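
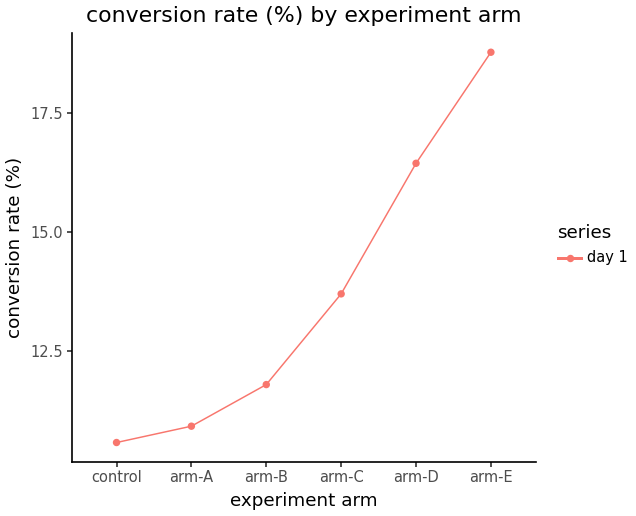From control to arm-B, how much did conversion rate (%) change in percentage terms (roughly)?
control ≈ 11, arm-B ≈ 12; (12 − 11) / 11 ≈ +9.1%.

≈ +9.1%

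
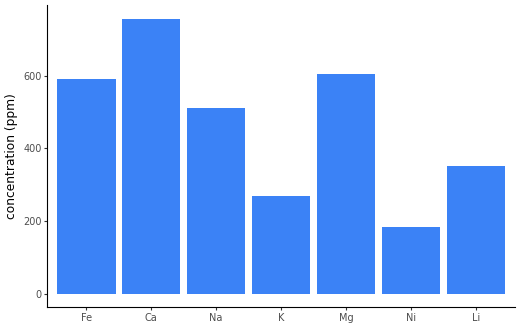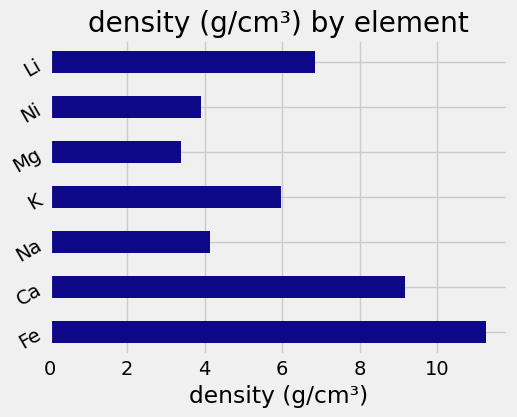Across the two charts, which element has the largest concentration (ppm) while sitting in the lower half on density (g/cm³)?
Mg

Chart 2 median density (g/cm³) ≈ 6; below-median elements: Na, Mg, Ni. Among those, Mg has the highest concentration (ppm) (≈ 600).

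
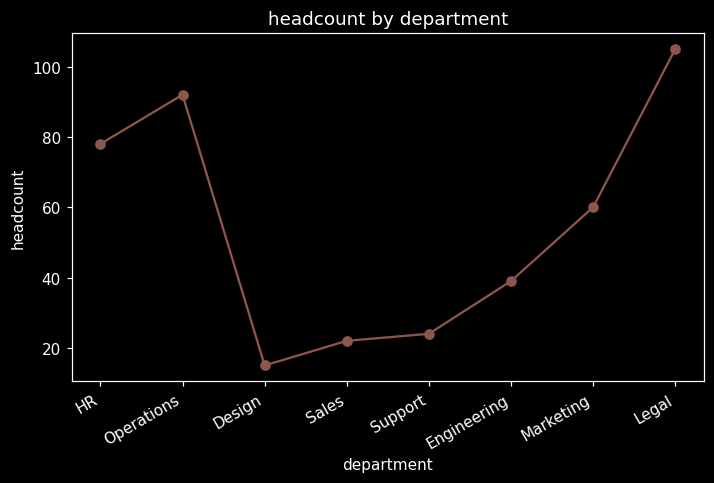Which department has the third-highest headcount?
Top 4: Legal ≈ 100, Operations ≈ 90, HR ≈ 80, Marketing ≈ 60.

HR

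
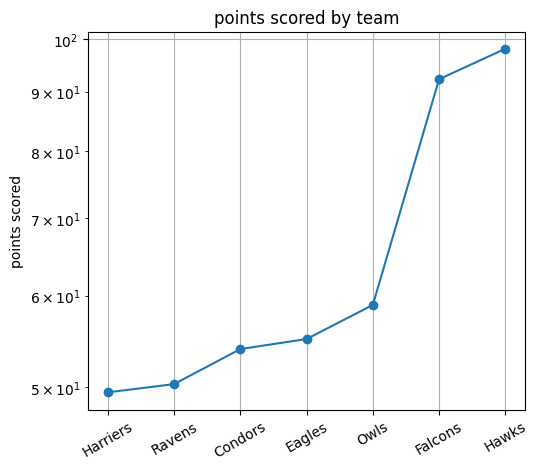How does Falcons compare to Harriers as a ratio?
Falcons ≈ 90, Harriers ≈ 50; 90/50 ≈ 1.8.

≈ 1.8×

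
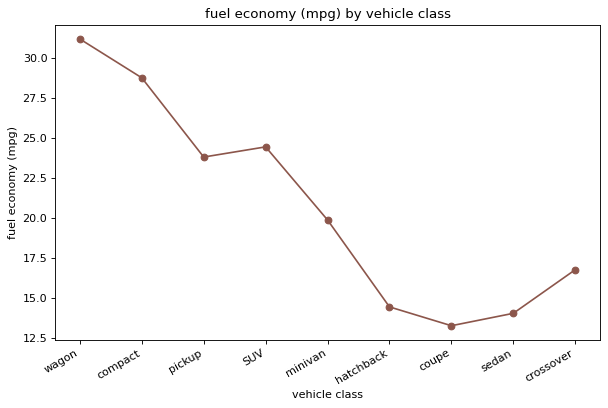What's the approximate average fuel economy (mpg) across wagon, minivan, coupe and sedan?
(32 + 20 + 14 + 14) / 4 ≈ 20.

≈ 20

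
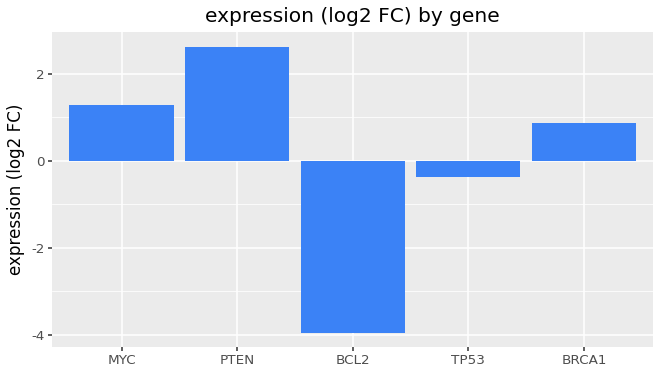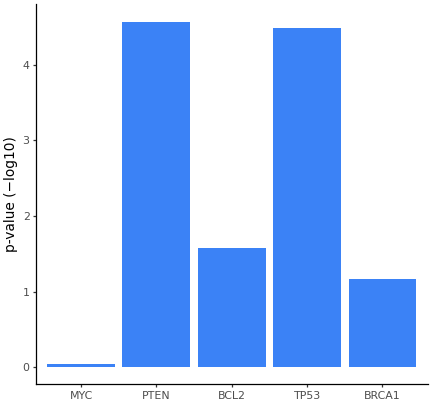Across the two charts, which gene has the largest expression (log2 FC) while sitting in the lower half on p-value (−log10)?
MYC

Chart 2 median p-value (−log10) ≈ 1.5; below-median genes: MYC, BRCA1. Among those, MYC has the highest expression (log2 FC) (≈ 1.5).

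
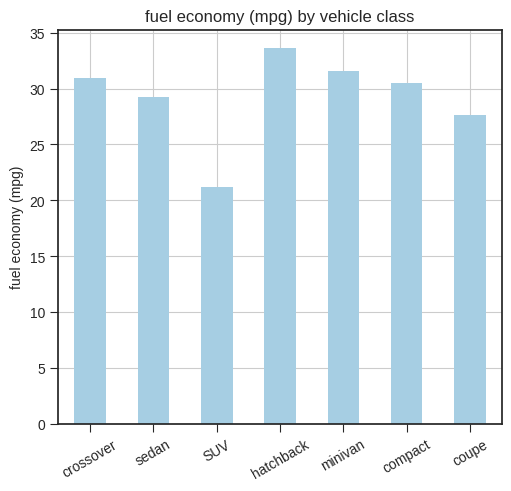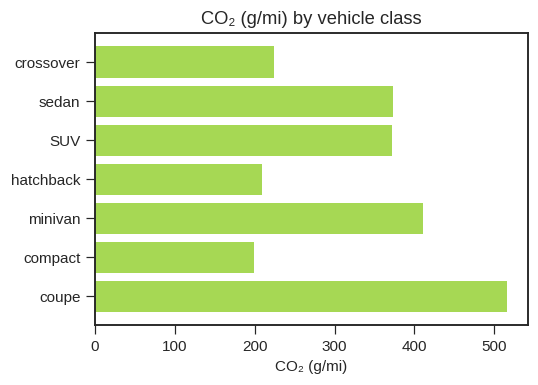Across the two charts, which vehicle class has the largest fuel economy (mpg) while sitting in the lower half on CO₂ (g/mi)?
hatchback

Chart 2 median CO₂ (g/mi) ≈ 350; below-median vehicle classes: crossover, hatchback, compact. Among those, hatchback has the highest fuel economy (mpg) (≈ 35).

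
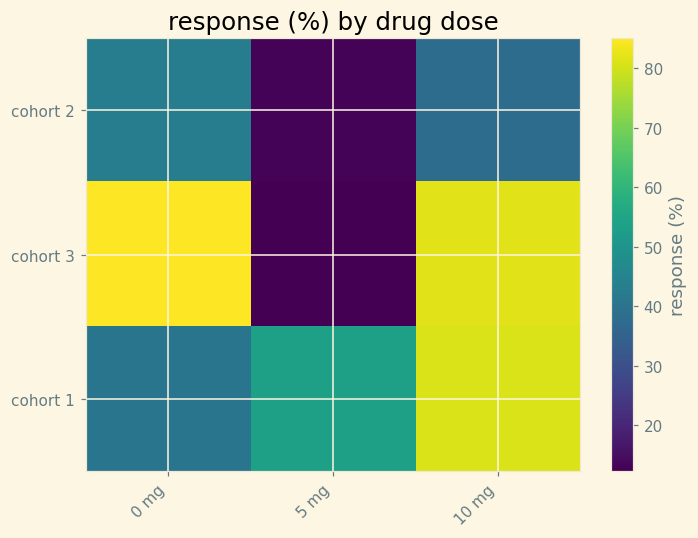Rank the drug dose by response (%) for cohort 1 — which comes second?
Top 3 for cohort 1: 10 mg ≈ 80, 5 mg ≈ 50, 0 mg ≈ 40.

5 mg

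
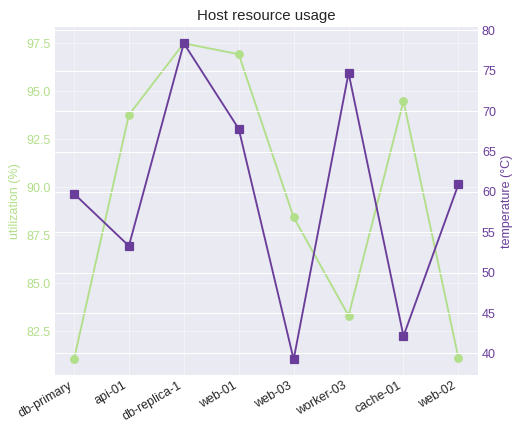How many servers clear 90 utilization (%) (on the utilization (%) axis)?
Above 90: api-01, db-replica-1, web-01, cache-01.

4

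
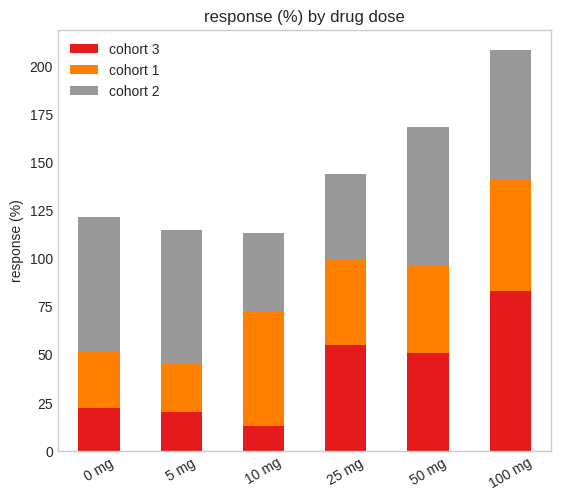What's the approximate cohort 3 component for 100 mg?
≈ 80

cohort 3 top ≈ 80, bottom ≈ 0; segment ≈ 80.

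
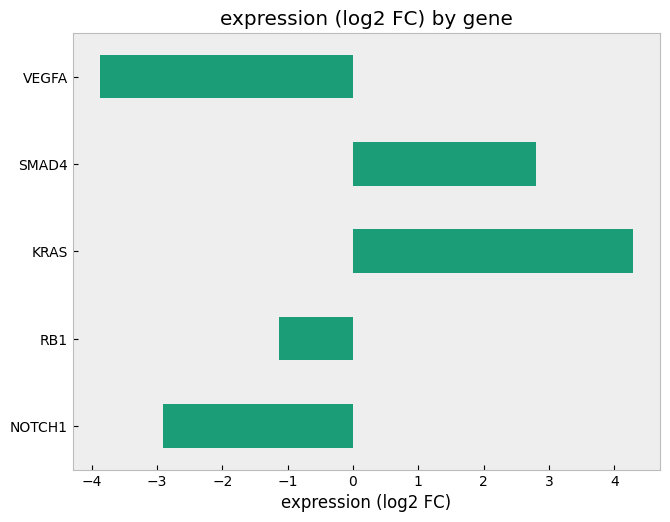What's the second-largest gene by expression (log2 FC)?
SMAD4

Top 3: KRAS ≈ 4, SMAD4 ≈ 3, RB1 ≈ -1.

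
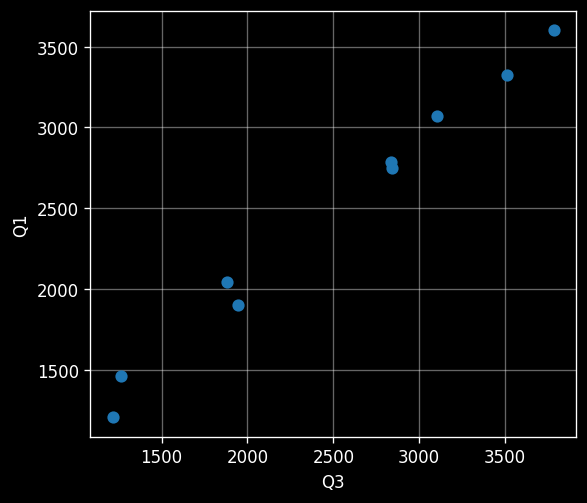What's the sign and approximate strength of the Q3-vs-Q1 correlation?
Points are positively correlated; strong (|r| ≈ 1.0).

positive, strong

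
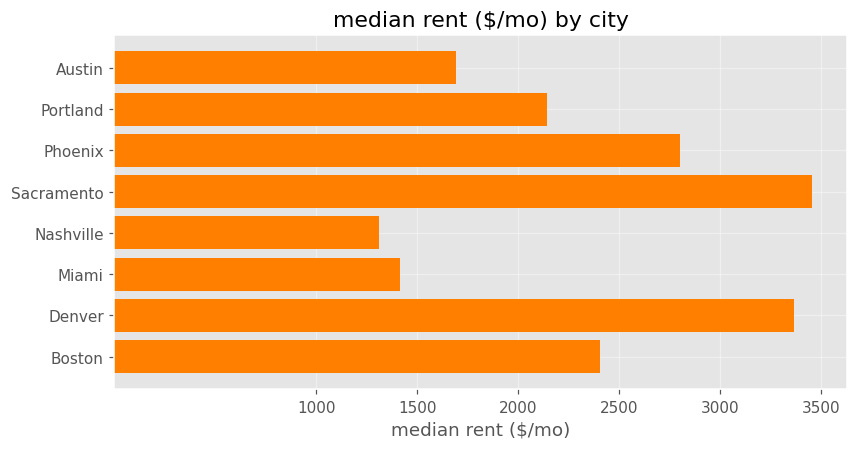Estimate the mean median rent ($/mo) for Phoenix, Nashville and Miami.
(3000 + 1500 + 1500) / 3 ≈ 2000.

≈ 2000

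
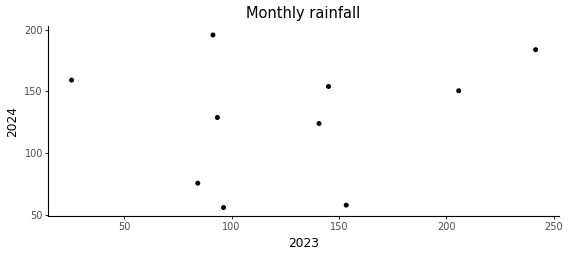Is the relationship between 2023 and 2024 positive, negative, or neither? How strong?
no clear correlation

Points are roughly uncorrelated; weak (|r| ≈ 0.2).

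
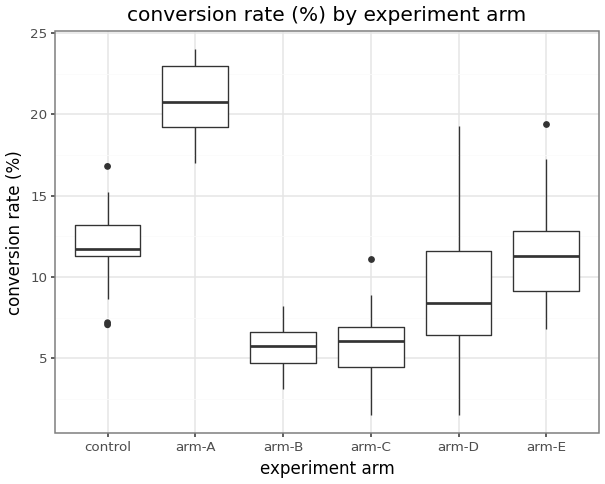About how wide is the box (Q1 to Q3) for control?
Q3 ≈ 14, Q1 ≈ 12; IQR ≈ 2.

≈ 2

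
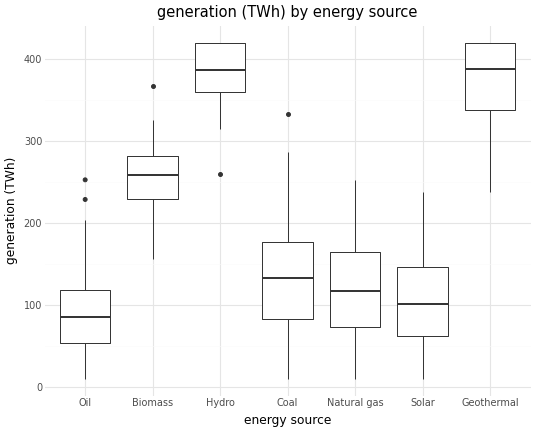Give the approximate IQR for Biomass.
≈ 50

Q3 ≈ 300, Q1 ≈ 250; IQR ≈ 50.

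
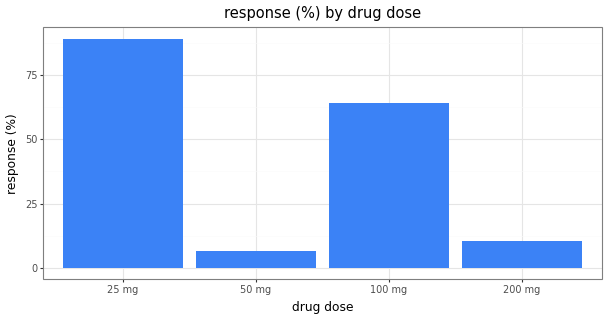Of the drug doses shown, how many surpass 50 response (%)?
2

Above 50: 25 mg, 100 mg.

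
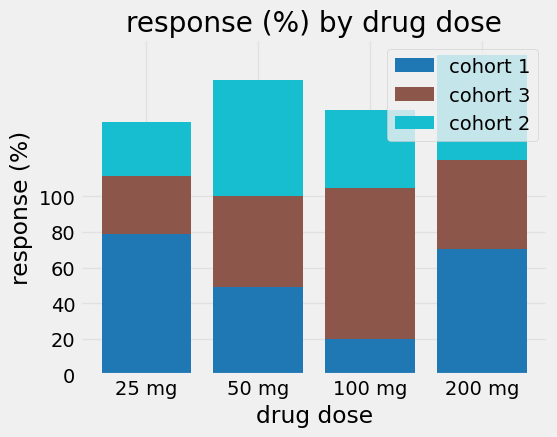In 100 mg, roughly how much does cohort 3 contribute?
≈ 80

cohort 3 top ≈ 100, bottom ≈ 20; segment ≈ 80.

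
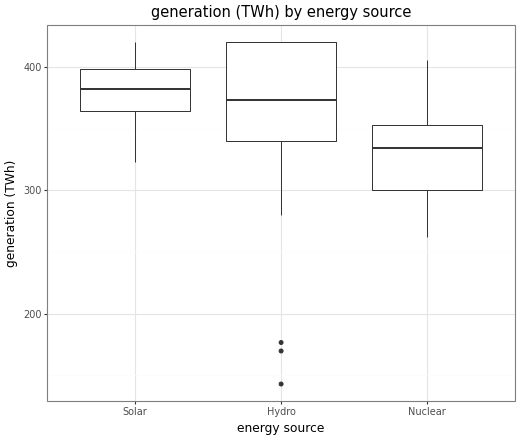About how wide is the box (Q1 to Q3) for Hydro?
≈ 80

Q3 ≈ 420, Q1 ≈ 340; IQR ≈ 80.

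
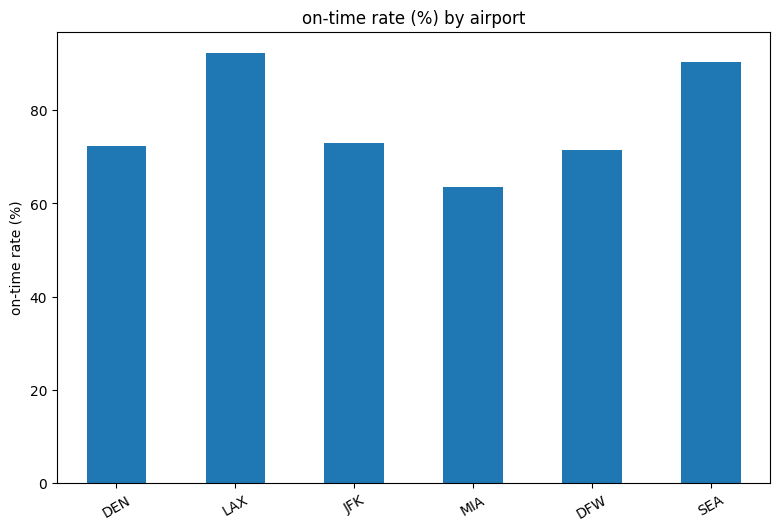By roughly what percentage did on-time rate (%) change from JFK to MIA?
≈ -14.3%

JFK ≈ 70, MIA ≈ 60; (60 − 70) / 70 ≈ -14.3%.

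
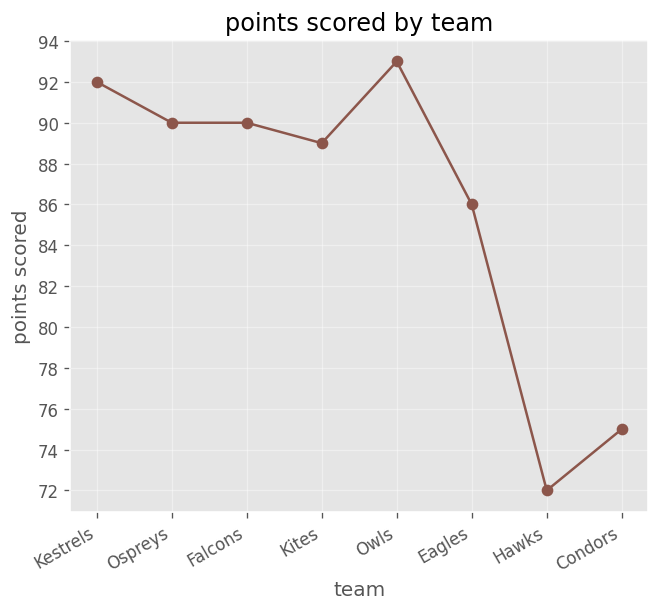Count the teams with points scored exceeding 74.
Above 74: Kestrels, Ospreys, Falcons, Kites, Owls, Eagles, Condors.

7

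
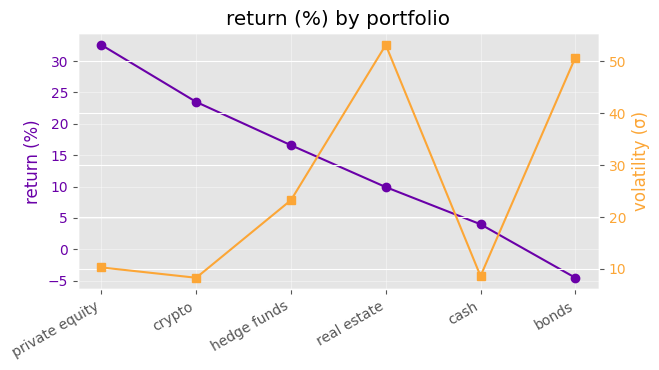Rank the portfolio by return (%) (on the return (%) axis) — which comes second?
Top 3 (on the return (%) axis): private equity ≈ 35, crypto ≈ 25, hedge funds ≈ 15.

crypto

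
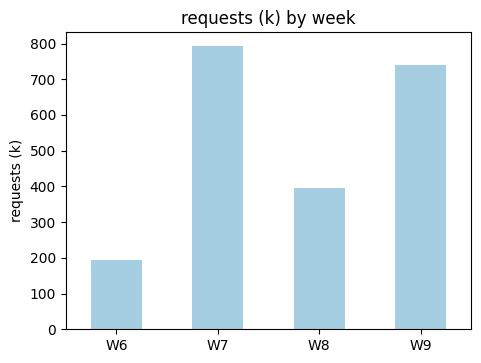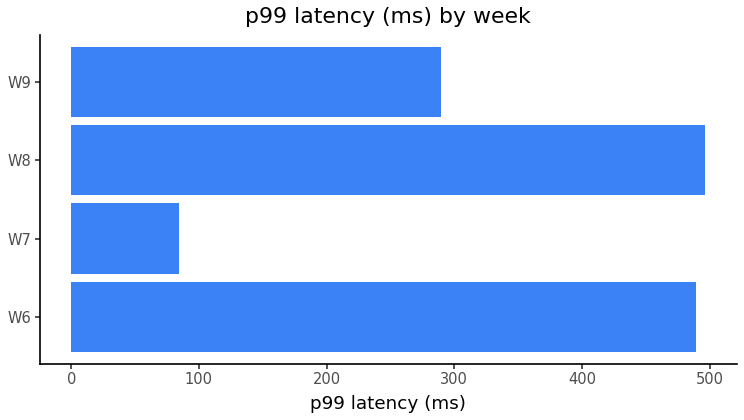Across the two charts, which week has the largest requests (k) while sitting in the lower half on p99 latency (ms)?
W7

Chart 2 median p99 latency (ms) ≈ 400; below-median weeks: W7, W9. Among those, W7 has the highest requests (k) (≈ 800).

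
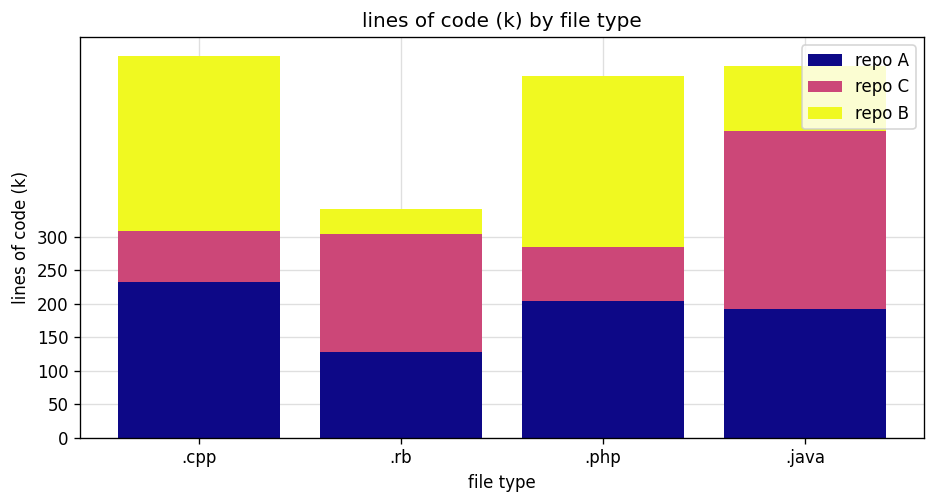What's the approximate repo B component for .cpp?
repo B top ≈ 550, bottom ≈ 300; segment ≈ 250.

≈ 250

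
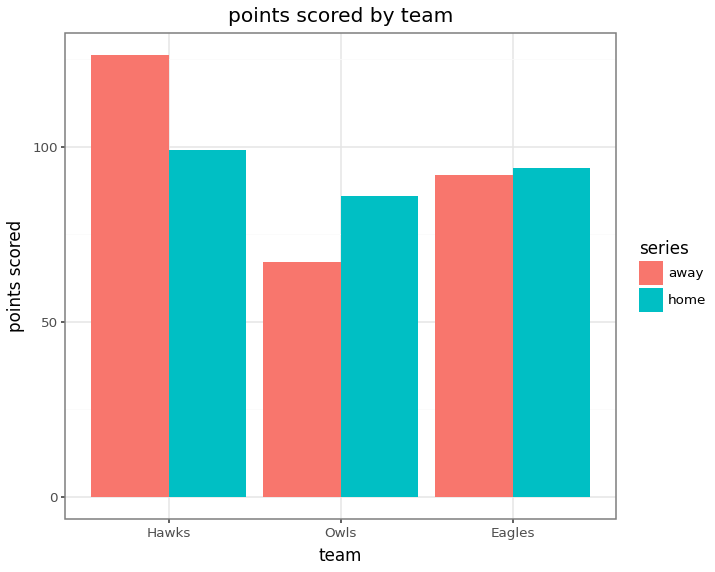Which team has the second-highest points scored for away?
Eagles

Top 3 for away: Hawks ≈ 120, Eagles ≈ 100, Owls ≈ 60.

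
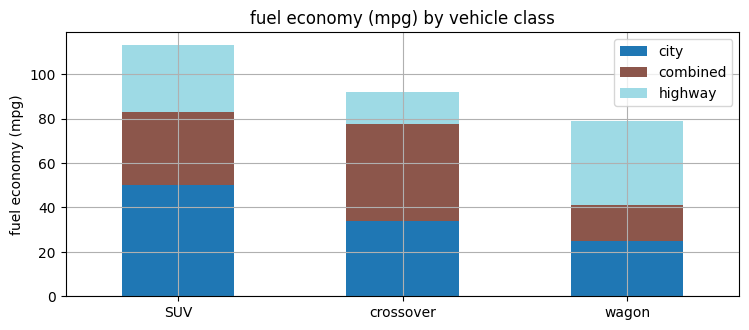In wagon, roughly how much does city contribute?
≈ 20

city top ≈ 20, bottom ≈ 0; segment ≈ 20.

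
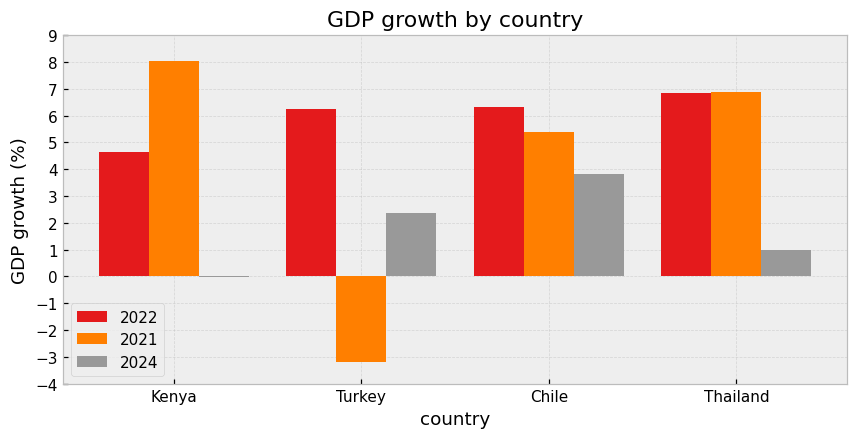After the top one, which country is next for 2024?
Turkey

Top 3 for 2024: Chile ≈ 4, Turkey ≈ 2, Thailand ≈ 1.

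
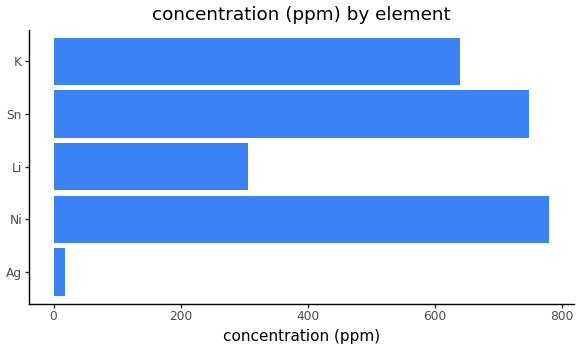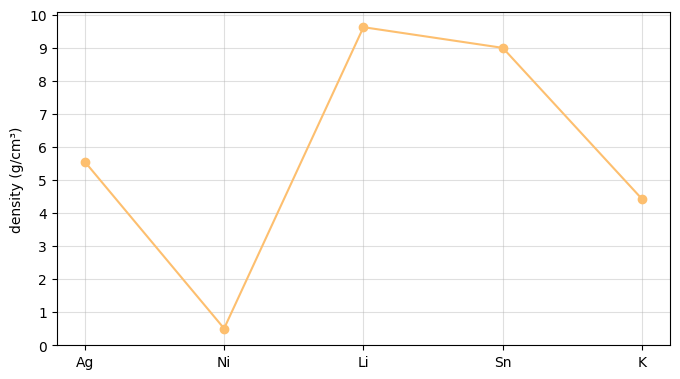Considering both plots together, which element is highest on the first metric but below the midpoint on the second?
Ni

Chart 2 median density (g/cm³) ≈ 6; below-median elements: Ni, K. Among those, Ni has the highest concentration (ppm) (≈ 800).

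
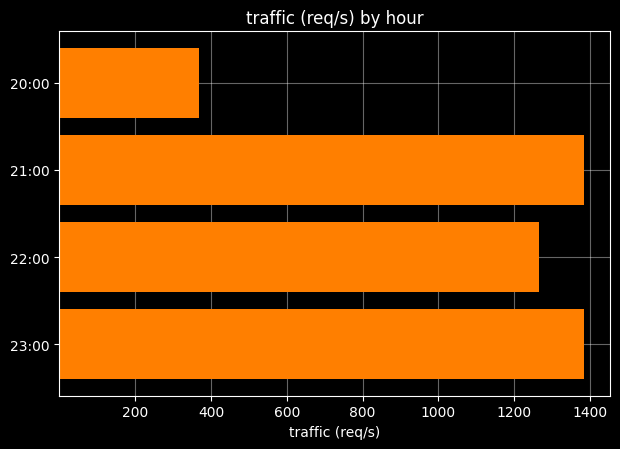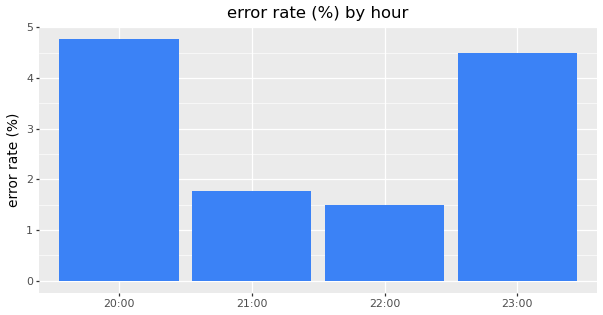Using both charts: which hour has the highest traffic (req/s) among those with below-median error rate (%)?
21:00

Chart 2 median error rate (%) ≈ 3; below-median hours: 21:00, 22:00. Among those, 21:00 has the highest traffic (req/s) (≈ 1400).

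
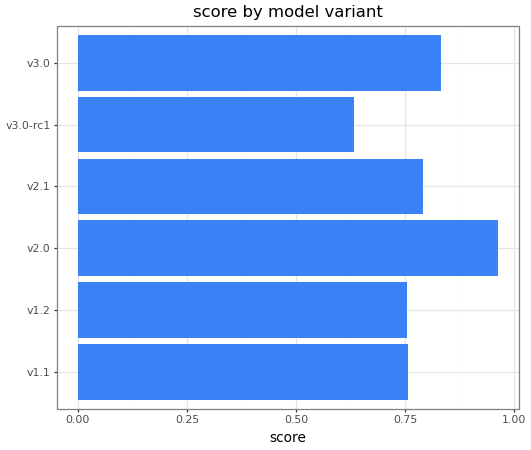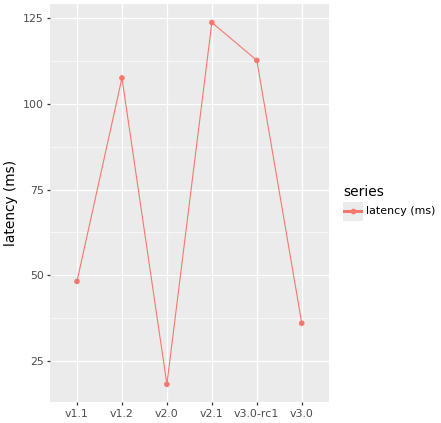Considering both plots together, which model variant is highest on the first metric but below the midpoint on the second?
v2.0

Chart 2 median latency (ms) ≈ 80; below-median model variants: v1.1, v2.0, v3.0. Among those, v2.0 has the highest score (≈ 1).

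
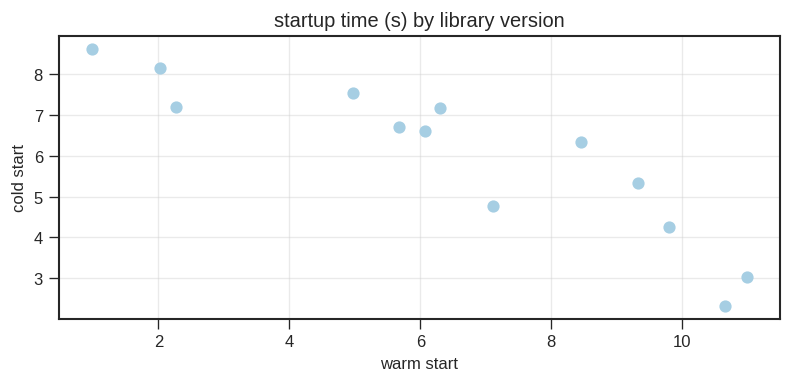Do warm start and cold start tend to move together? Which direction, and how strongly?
Points are negatively correlated; strong (|r| ≈ 0.9).

negative, strong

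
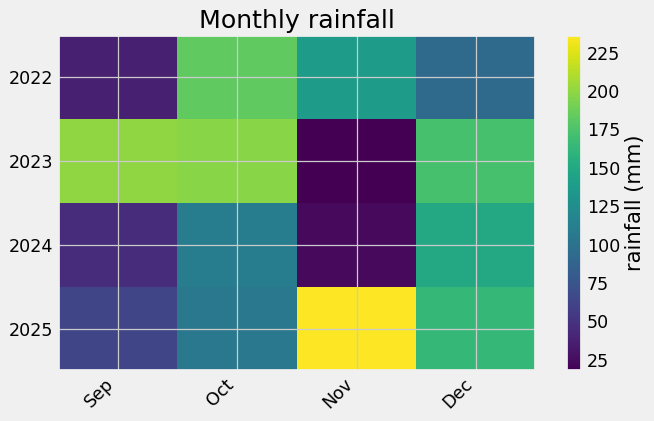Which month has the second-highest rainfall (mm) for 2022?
Top 3 for 2022: Oct ≈ 180, Nov ≈ 140, Dec ≈ 100.

Nov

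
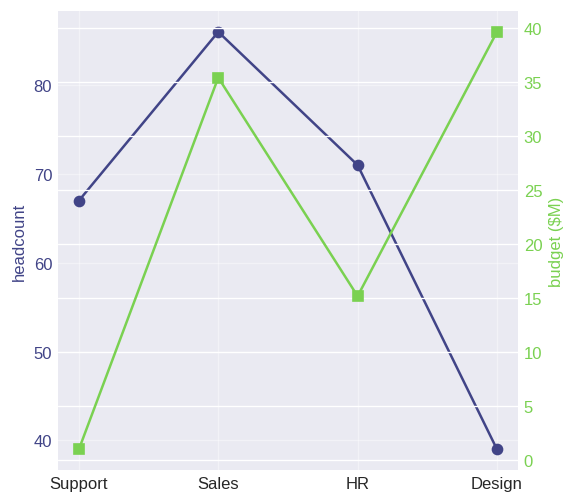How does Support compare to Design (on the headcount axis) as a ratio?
Support ≈ 65, Design ≈ 40; 65/40 ≈ 1.62.

≈ 1.62×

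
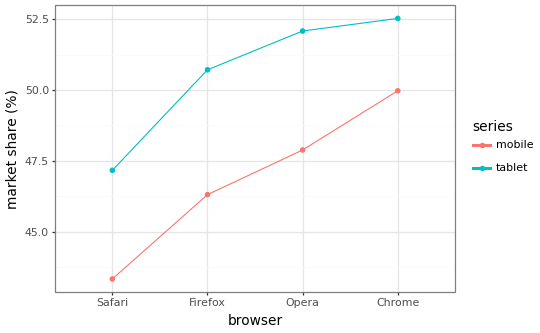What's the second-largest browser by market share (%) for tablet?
Opera

Top 3 for tablet: Chrome ≈ 53, Opera ≈ 52, Firefox ≈ 51.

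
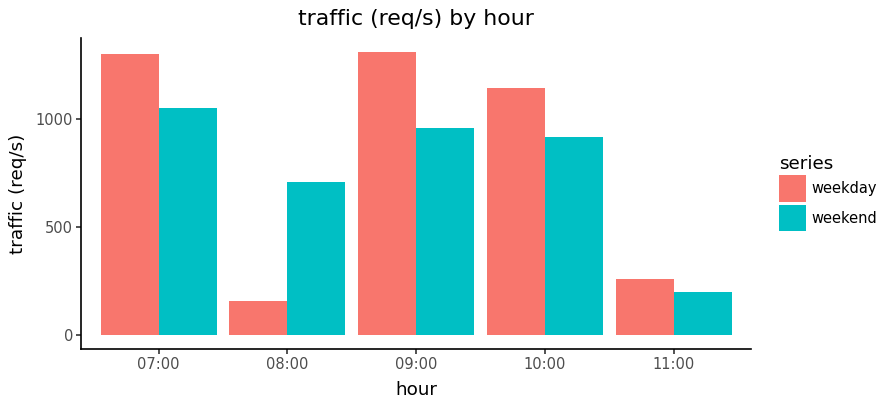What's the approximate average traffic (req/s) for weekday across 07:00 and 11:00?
≈ 800

(1400 + 200) / 2 ≈ 800.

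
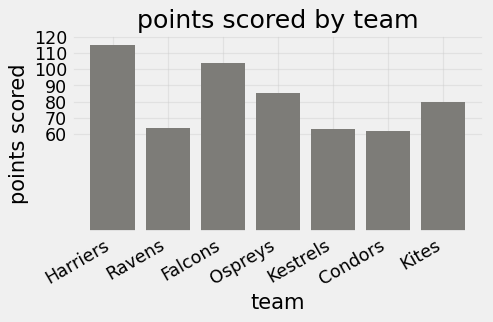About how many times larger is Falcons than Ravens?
Falcons ≈ 100, Ravens ≈ 60; 100/60 ≈ 1.67.

≈ 1.67×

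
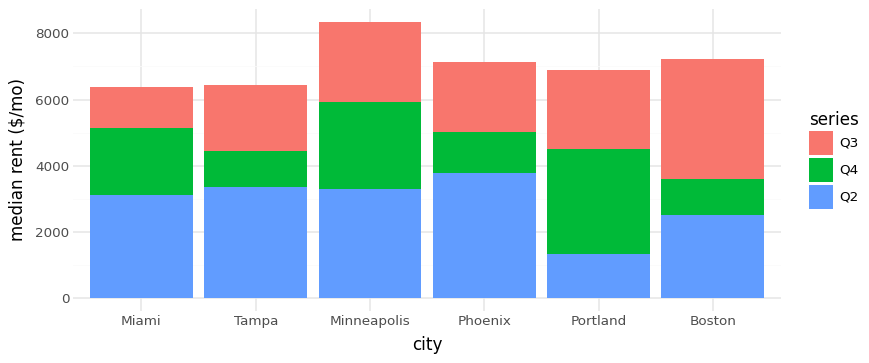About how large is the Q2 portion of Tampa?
Q2 top ≈ 3000, bottom ≈ 0; segment ≈ 3000.

≈ 3000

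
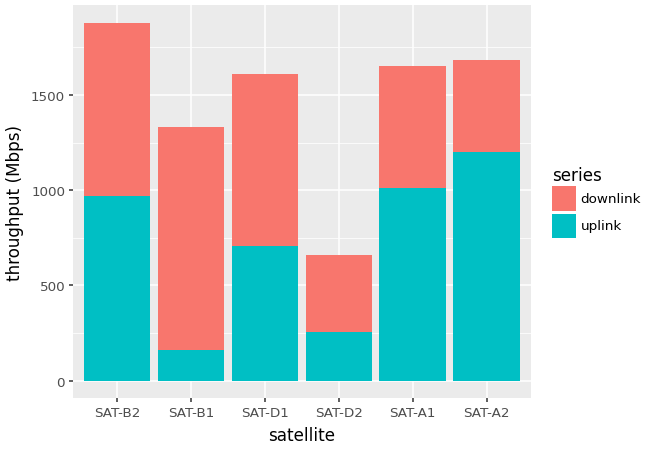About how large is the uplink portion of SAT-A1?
uplink top ≈ 1000, bottom ≈ 0; segment ≈ 1000.

≈ 1000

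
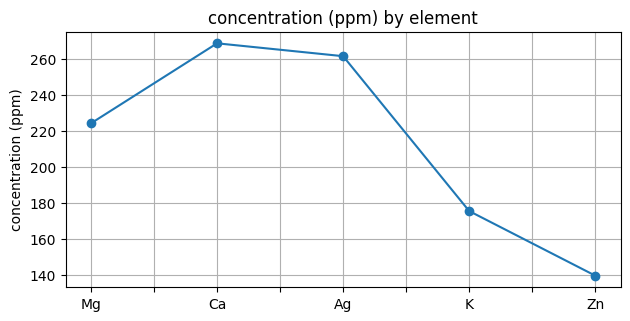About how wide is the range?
Max Ca ≈ 260, min Zn ≈ 140; range ≈ 120.

≈ 120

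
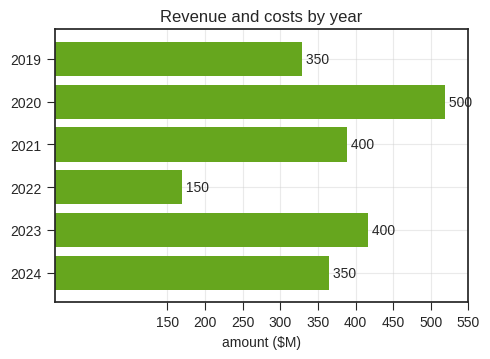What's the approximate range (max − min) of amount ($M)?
Max 2020 ≈ 500, min 2022 ≈ 150; range ≈ 350.

≈ 350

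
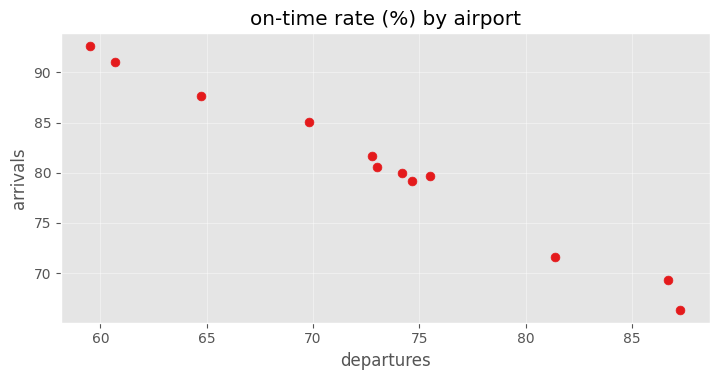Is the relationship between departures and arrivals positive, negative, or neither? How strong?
negative, strong

Points are negatively correlated; strong (|r| ≈ 1.0).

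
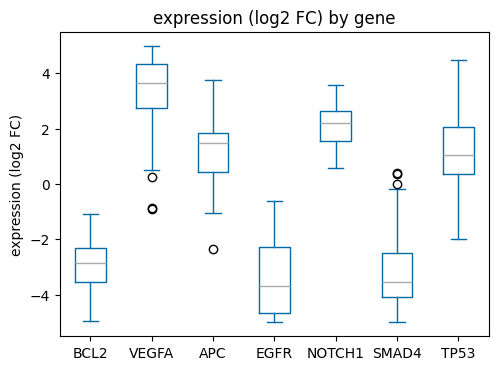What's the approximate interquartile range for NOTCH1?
Q3 ≈ 3, Q1 ≈ 2; IQR ≈ 1.

≈ 1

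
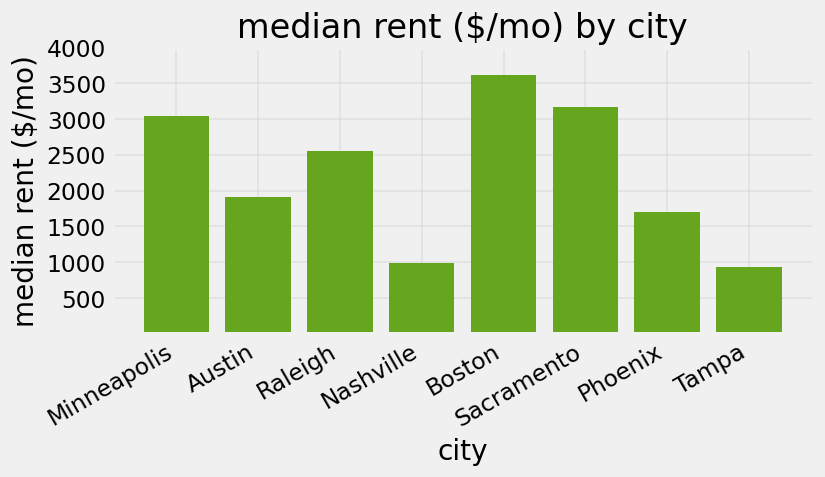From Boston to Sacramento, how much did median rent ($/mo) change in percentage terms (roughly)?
Boston ≈ 3500, Sacramento ≈ 3000; (3000 − 3500) / 3500 ≈ -14.3%.

≈ -14.3%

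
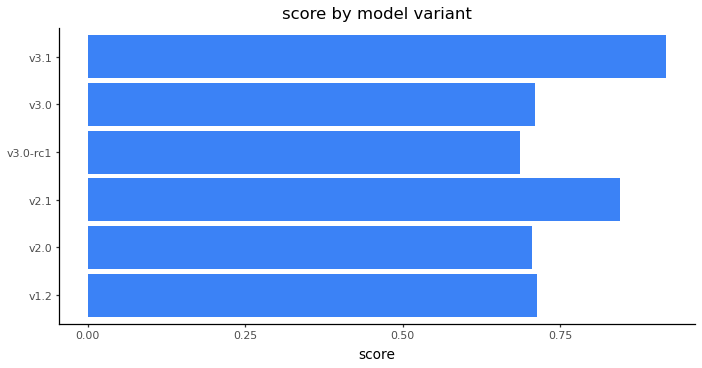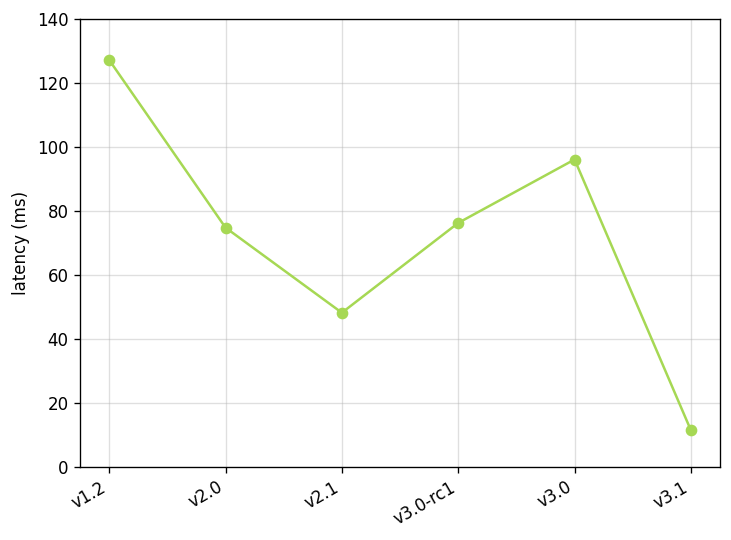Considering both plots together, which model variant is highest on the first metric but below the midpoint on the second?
v3.1

Chart 2 median latency (ms) ≈ 80; below-median model variants: v2.0, v2.1, v3.1. Among those, v3.1 has the highest score (≈ 0.9).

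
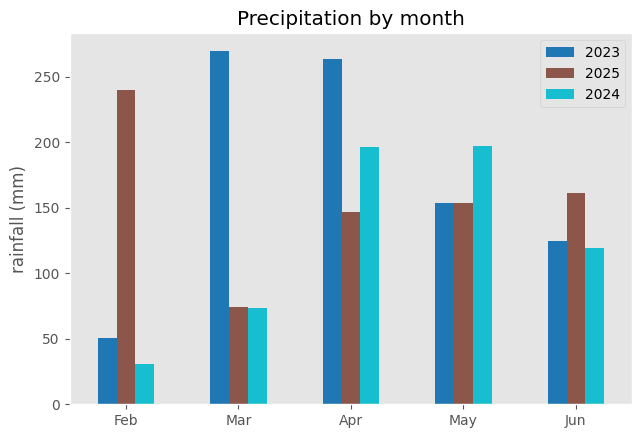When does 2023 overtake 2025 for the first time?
Feb: 2023 ≈ 50 vs 2025 ≈ 250 (not yet); Mar: 2023 ≈ 275 vs 2025 ≈ 75 (first crossover).

Mar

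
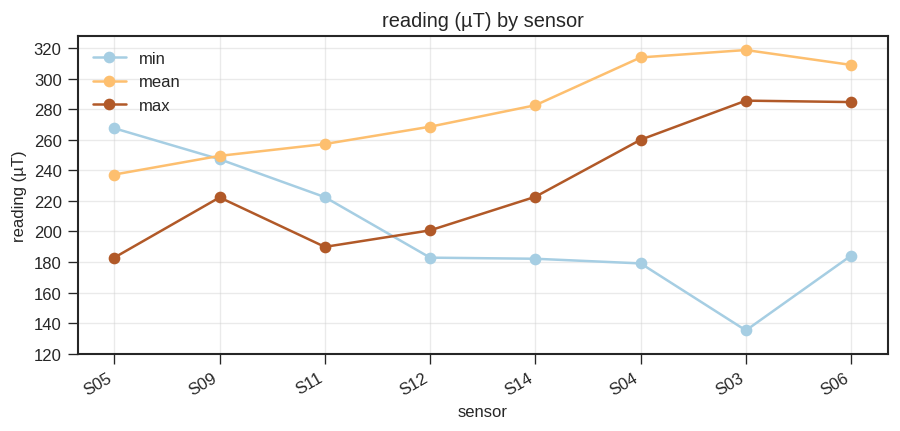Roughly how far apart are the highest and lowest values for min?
≈ 120

Max S05 ≈ 260, min S03 ≈ 140; range ≈ 120.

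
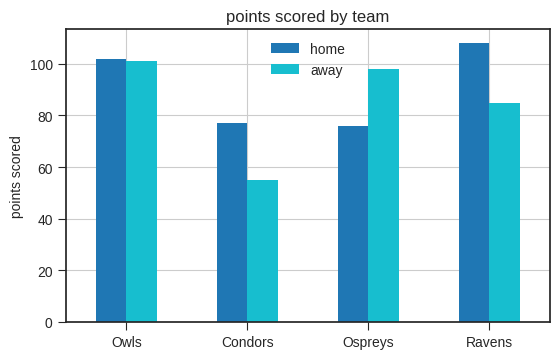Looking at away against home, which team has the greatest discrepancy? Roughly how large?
Ravens, ≈ 30

Ravens: away ≈ 80, home ≈ 110 → gap ≈ 30. Next-largest (Ospreys) is only ≈ 20.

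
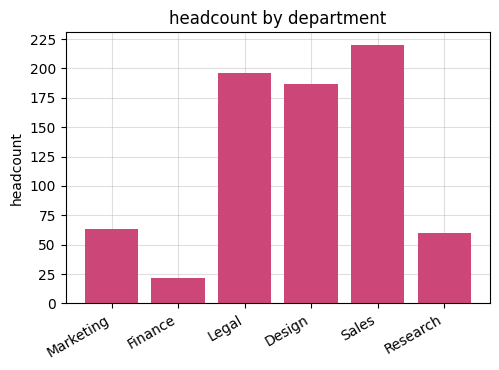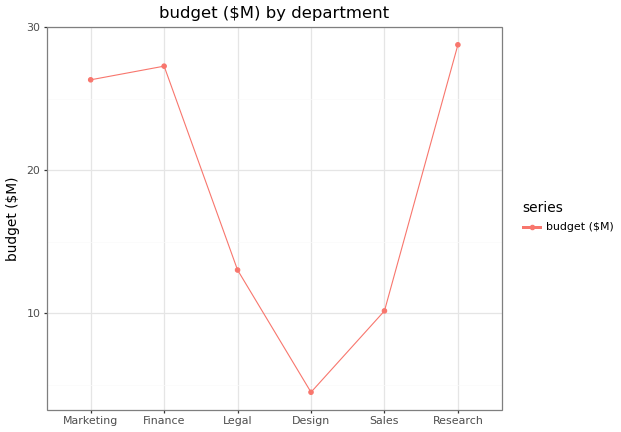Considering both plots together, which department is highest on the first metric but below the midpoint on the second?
Chart 2 median budget ($M) ≈ 20; below-median departments: Legal, Design, Sales. Among those, Sales has the highest headcount (≈ 225).

Sales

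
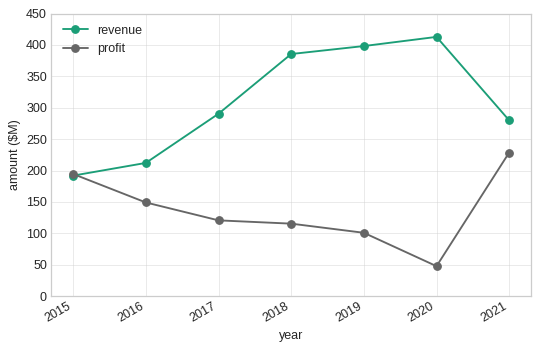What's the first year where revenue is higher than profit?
2016

2015: revenue ≈ 200 vs profit ≈ 200 (not yet); 2016: revenue ≈ 200 vs profit ≈ 150 (first crossover).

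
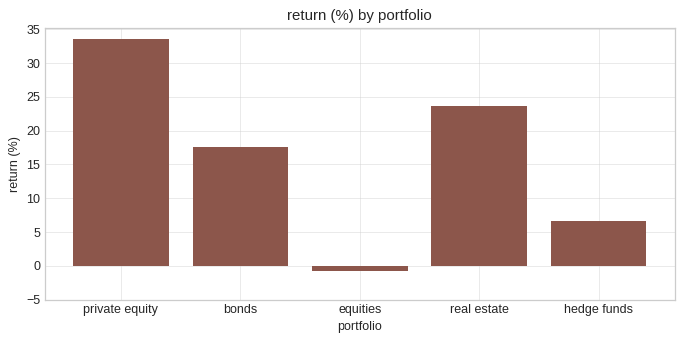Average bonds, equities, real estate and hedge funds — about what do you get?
(20 + 0 + 25 + 5) / 4 ≈ 12.

≈ 12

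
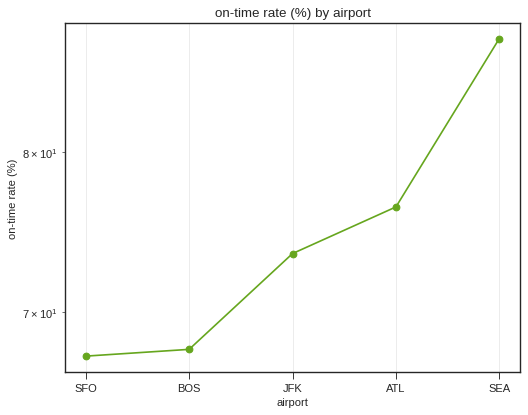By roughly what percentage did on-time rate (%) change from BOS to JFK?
BOS ≈ 68, JFK ≈ 74; (74 − 68) / 68 ≈ +8.8%.

≈ +8.8%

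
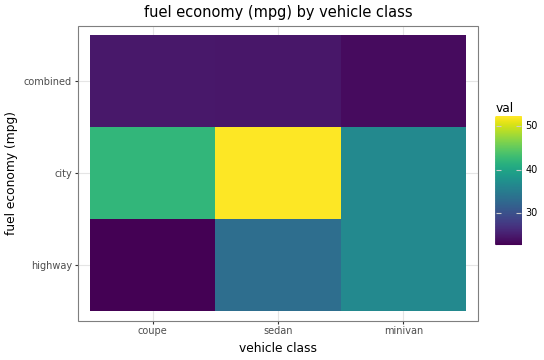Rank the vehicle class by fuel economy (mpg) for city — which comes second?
coupe

Top 3 for city: sedan ≈ 50, coupe ≈ 40, minivan ≈ 35.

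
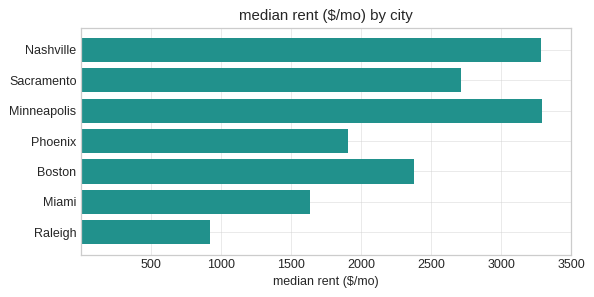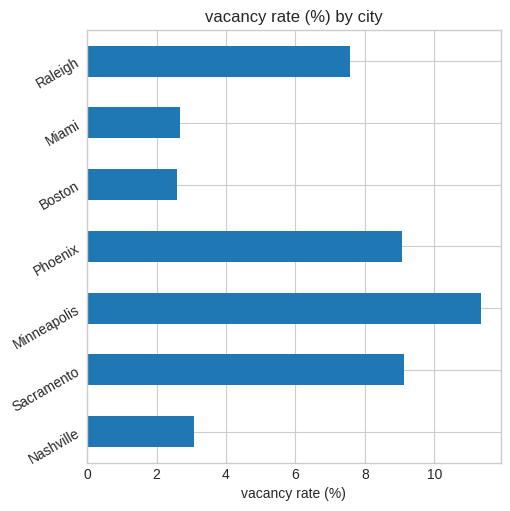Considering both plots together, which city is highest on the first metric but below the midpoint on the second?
Chart 2 median vacancy rate (%) ≈ 8; below-median cities: Nashville, Boston, Miami. Among those, Nashville has the highest median rent ($/mo) (≈ 3500).

Nashville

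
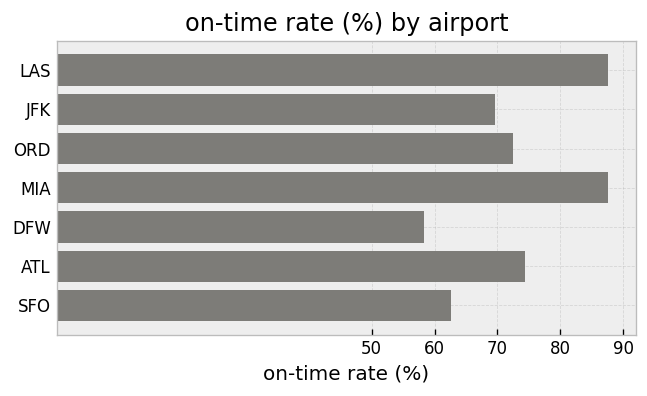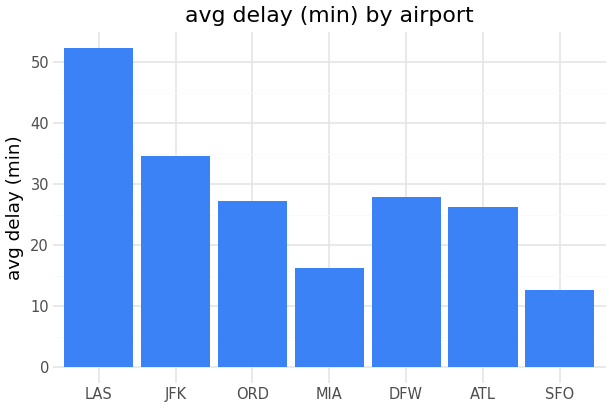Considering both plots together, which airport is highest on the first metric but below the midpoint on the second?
MIA

Chart 2 median avg delay (min) ≈ 25; below-median airports: MIA, ATL, SFO. Among those, MIA has the highest on-time rate (%) (≈ 90).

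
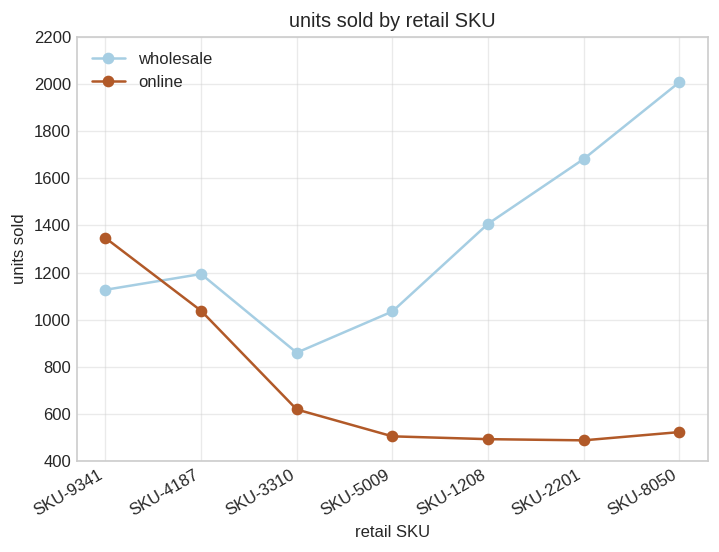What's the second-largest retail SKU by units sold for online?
Top 3 for online: SKU-9341 ≈ 1400, SKU-4187 ≈ 1000, SKU-3310 ≈ 600.

SKU-4187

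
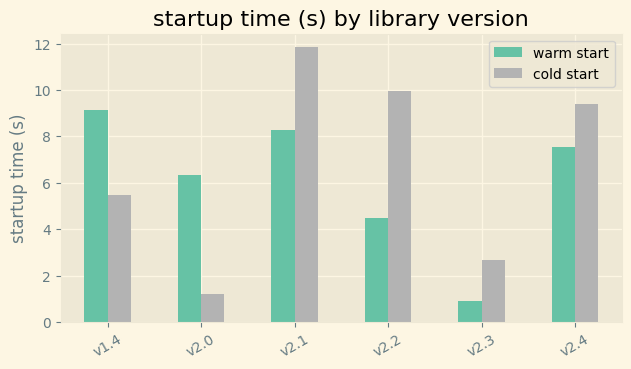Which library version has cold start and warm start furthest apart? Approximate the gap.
v2.2: cold start ≈ 10, warm start ≈ 4 → gap ≈ 6. Next-largest (v2.0) is only ≈ 5.

v2.2, ≈ 6 s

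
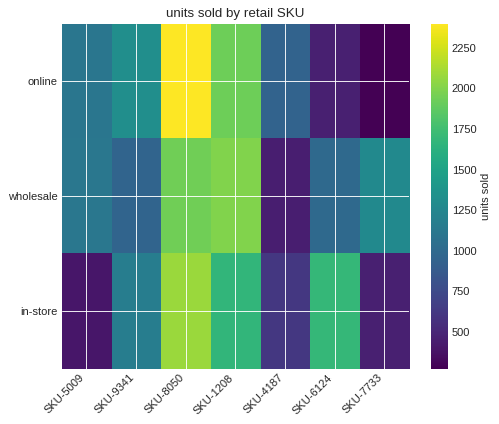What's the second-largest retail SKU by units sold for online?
Top 3 for online: SKU-8050 ≈ 2400, SKU-1208 ≈ 2000, SKU-9341 ≈ 1400.

SKU-1208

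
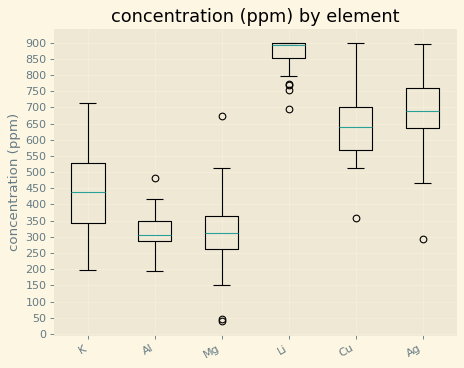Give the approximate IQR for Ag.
≈ 100

Q3 ≈ 750, Q1 ≈ 650; IQR ≈ 100.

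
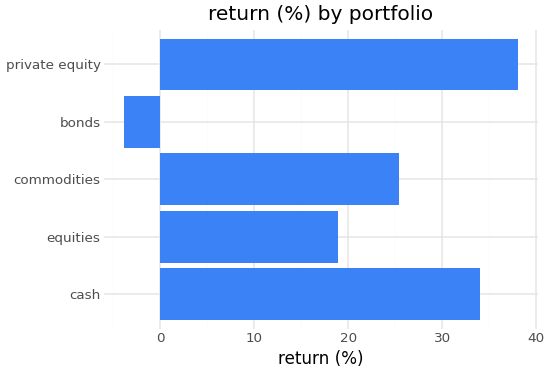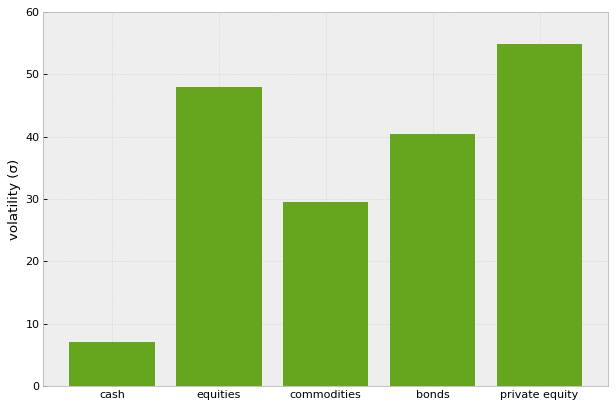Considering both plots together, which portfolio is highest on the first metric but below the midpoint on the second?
cash

Chart 2 median volatility (σ) ≈ 40; below-median portfolios: cash, commodities. Among those, cash has the highest return (%) (≈ 35).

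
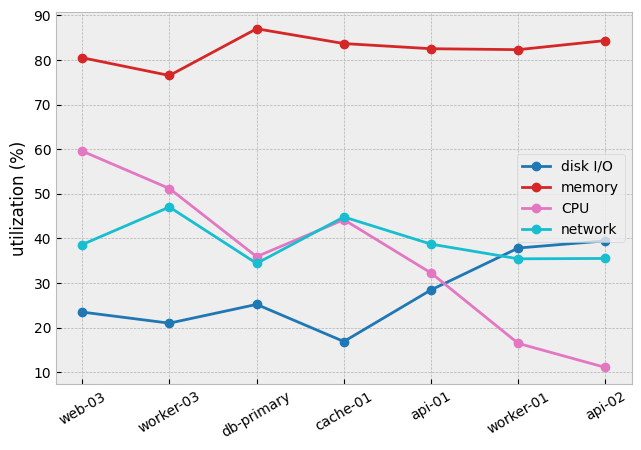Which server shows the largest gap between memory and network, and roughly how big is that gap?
db-primary: memory ≈ 90, network ≈ 30 → gap ≈ 60. Next-largest (api-02) is only ≈ 40.

db-primary, ≈ 60 %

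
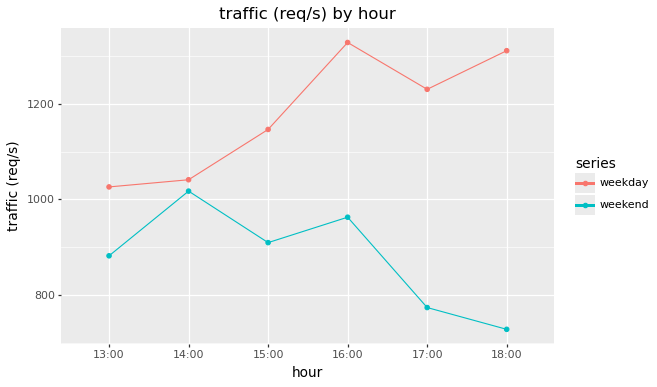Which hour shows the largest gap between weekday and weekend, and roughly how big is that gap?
18:00, ≈ 600 req/s

18:00: weekday ≈ 1300, weekend ≈ 700 → gap ≈ 600. Next-largest (17:00) is only ≈ 400.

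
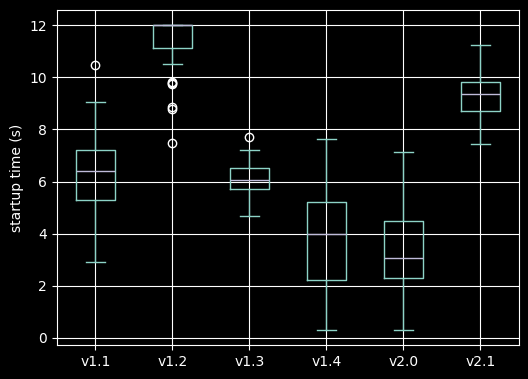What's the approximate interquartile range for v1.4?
Q3 ≈ 5, Q1 ≈ 2; IQR ≈ 3.

≈ 3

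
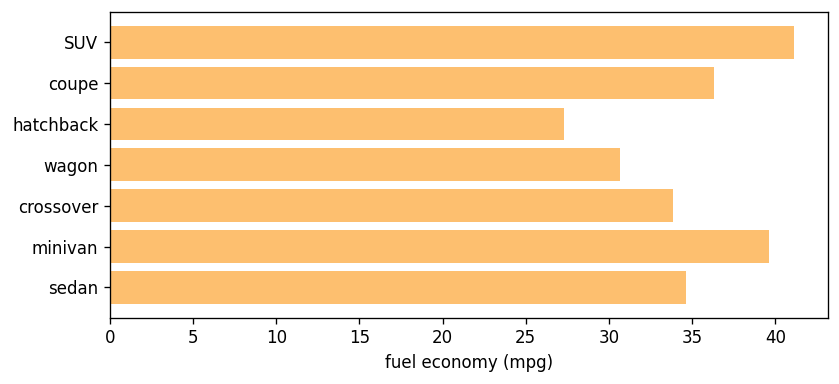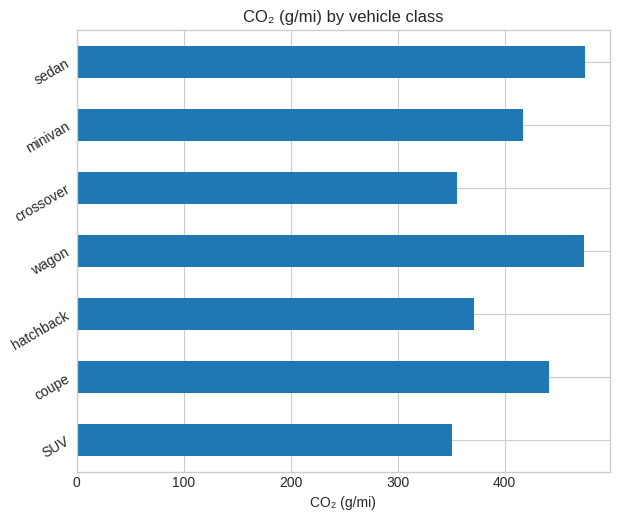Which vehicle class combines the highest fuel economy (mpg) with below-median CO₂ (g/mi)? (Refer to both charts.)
Chart 2 median CO₂ (g/mi) ≈ 400; below-median vehicle classes: SUV, hatchback, crossover. Among those, SUV has the highest fuel economy (mpg) (≈ 40).

SUV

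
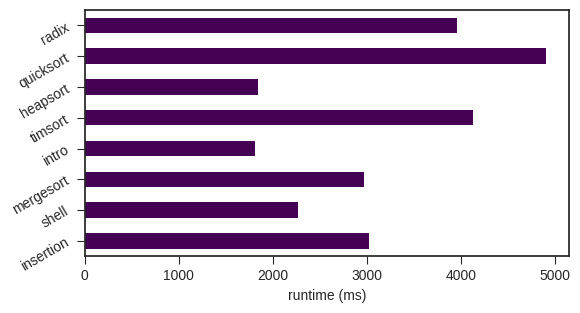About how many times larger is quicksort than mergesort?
≈ 1.67×

quicksort ≈ 5000, mergesort ≈ 3000; 5000/3000 ≈ 1.67.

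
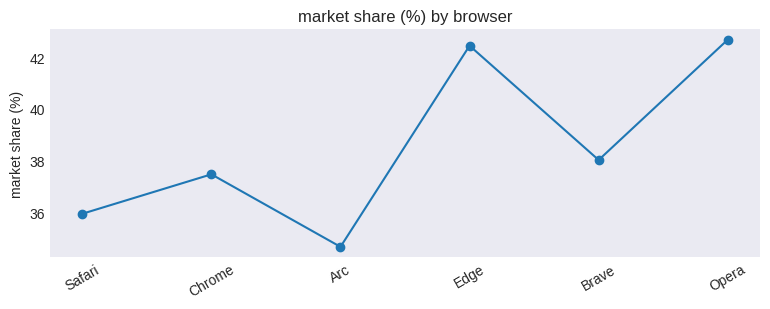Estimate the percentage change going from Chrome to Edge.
Chrome ≈ 37, Edge ≈ 42; (42 − 37) / 37 ≈ +13.5%.

≈ +13.5%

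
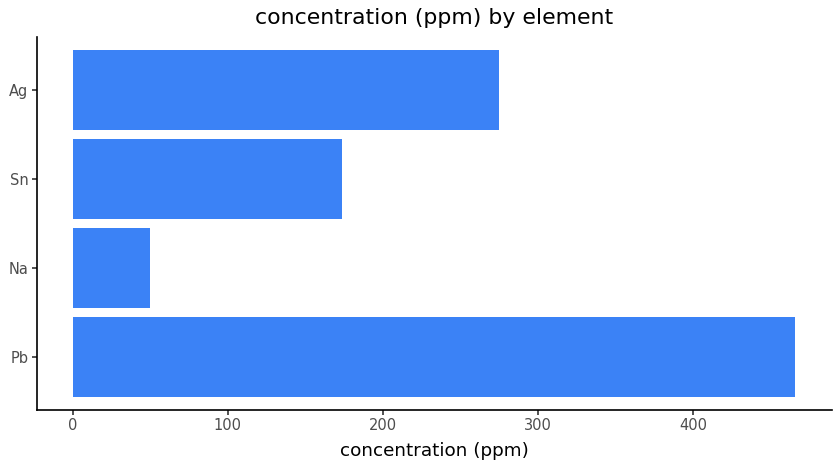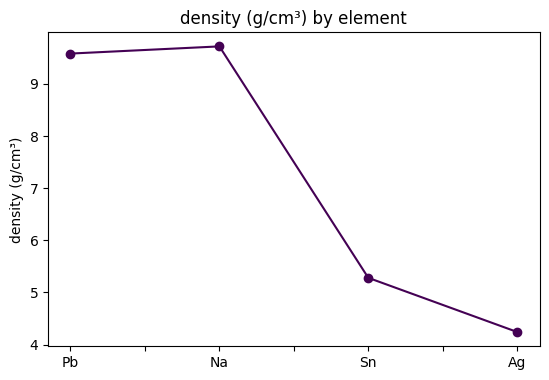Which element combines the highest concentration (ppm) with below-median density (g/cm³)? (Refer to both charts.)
Chart 2 median density (g/cm³) ≈ 7; below-median elements: Sn, Ag. Among those, Ag has the highest concentration (ppm) (≈ 250).

Ag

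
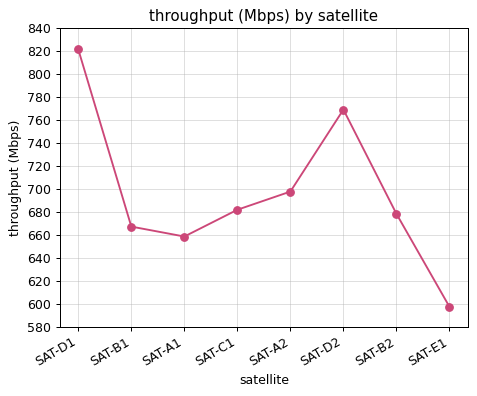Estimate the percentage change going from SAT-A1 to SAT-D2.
≈ +15.2%

SAT-A1 ≈ 660, SAT-D2 ≈ 760; (760 − 660) / 660 ≈ +15.2%.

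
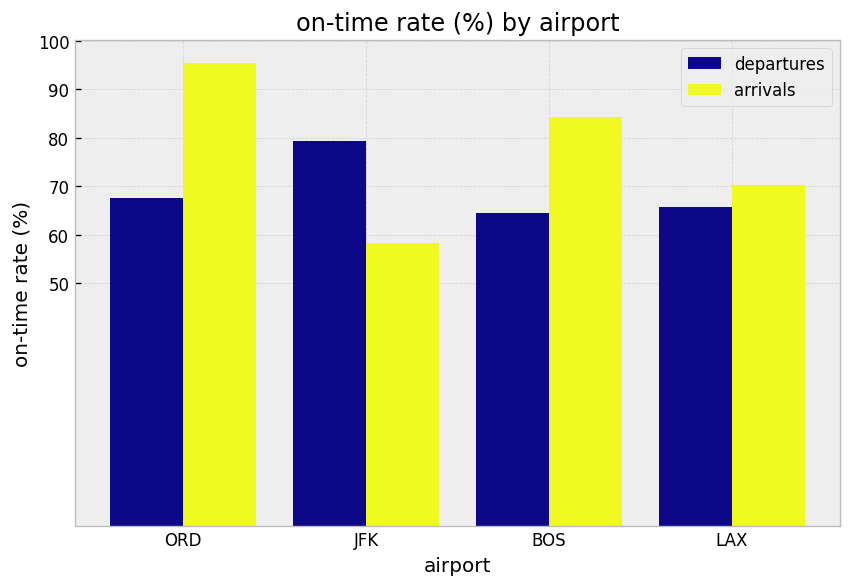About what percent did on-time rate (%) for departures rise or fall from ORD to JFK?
≈ +14.3%

ORD ≈ 70, JFK ≈ 80; (80 − 70) / 70 ≈ +14.3%.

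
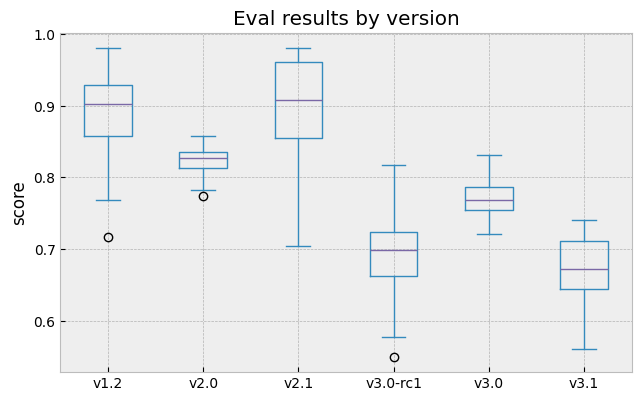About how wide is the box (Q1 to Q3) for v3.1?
Q3 ≈ 0.72, Q1 ≈ 0.64; IQR ≈ 0.08.

≈ 0.08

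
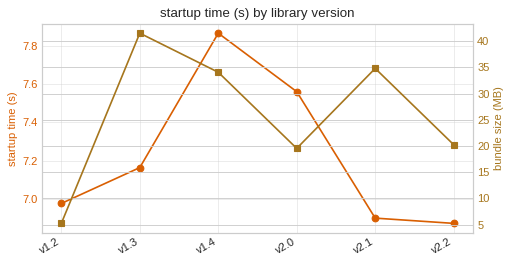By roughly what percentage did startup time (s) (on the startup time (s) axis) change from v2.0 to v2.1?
v2.0 ≈ 7.6, v2.1 ≈ 6.9; (6.9 − 7.6) / 7.6 ≈ -9.2%.

≈ -9.2%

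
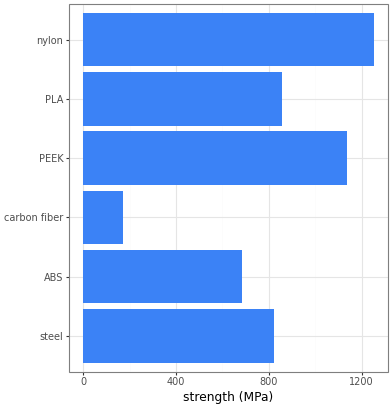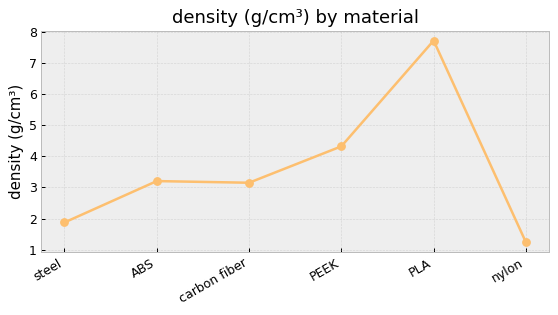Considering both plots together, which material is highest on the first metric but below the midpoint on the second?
Chart 2 median density (g/cm³) ≈ 3; below-median materials: steel, carbon fiber, nylon. Among those, nylon has the highest strength (MPa) (≈ 1200).

nylon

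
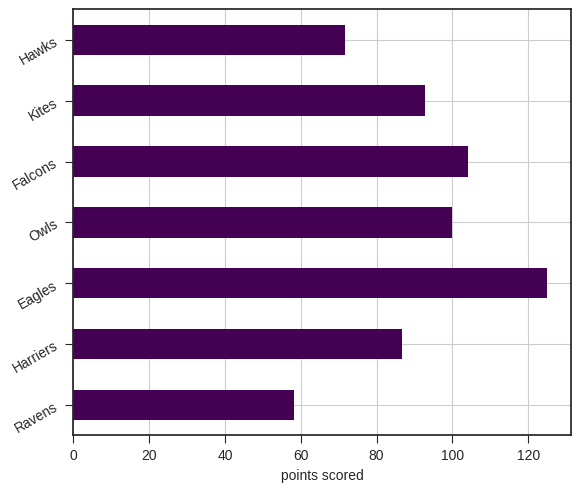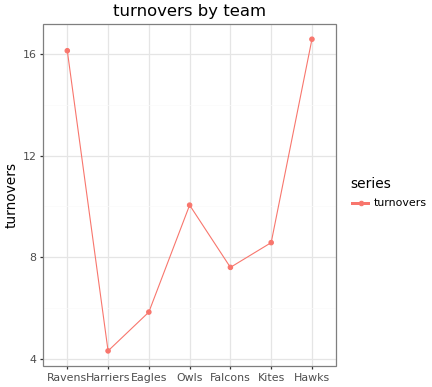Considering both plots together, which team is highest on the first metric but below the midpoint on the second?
Chart 2 median turnovers ≈ 8; below-median teams: Harriers, Eagles, Falcons. Among those, Eagles has the highest points scored (≈ 120).

Eagles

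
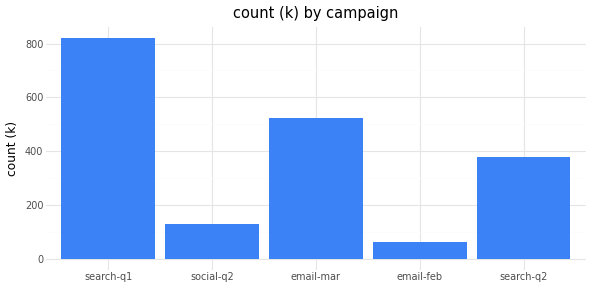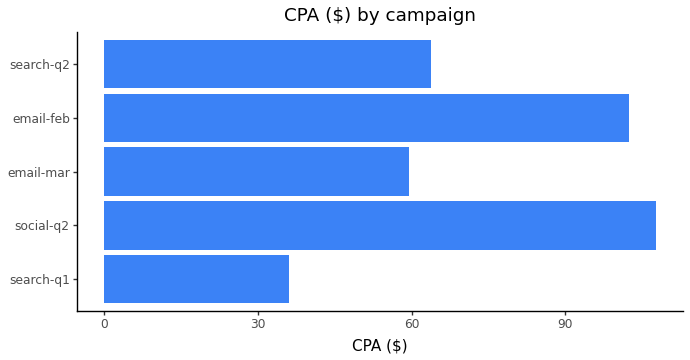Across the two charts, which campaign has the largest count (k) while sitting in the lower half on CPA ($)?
search-q1

Chart 2 median CPA ($) ≈ 60; below-median campaigns: search-q1, email-mar. Among those, search-q1 has the highest count (k) (≈ 800).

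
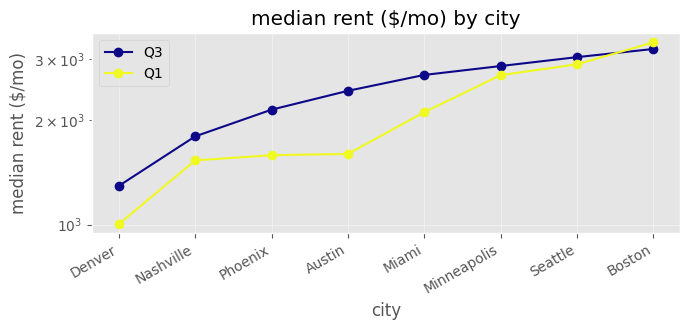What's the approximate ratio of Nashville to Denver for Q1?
≈ 1.6×

Nashville ≈ 1600, Denver ≈ 1000; 1600/1000 ≈ 1.6.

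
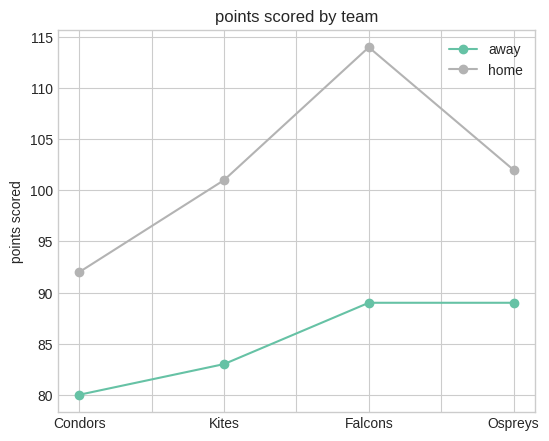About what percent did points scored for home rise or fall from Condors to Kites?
Condors ≈ 90, Kites ≈ 100; (100 − 90) / 90 ≈ +11.1%.

≈ +11.1%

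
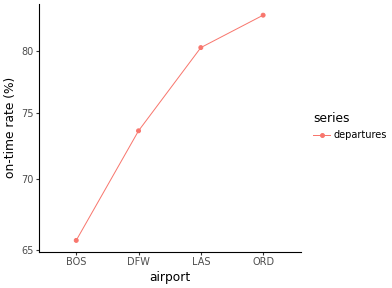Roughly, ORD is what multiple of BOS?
≈ 1.27×

ORD ≈ 84, BOS ≈ 66; 84/66 ≈ 1.27.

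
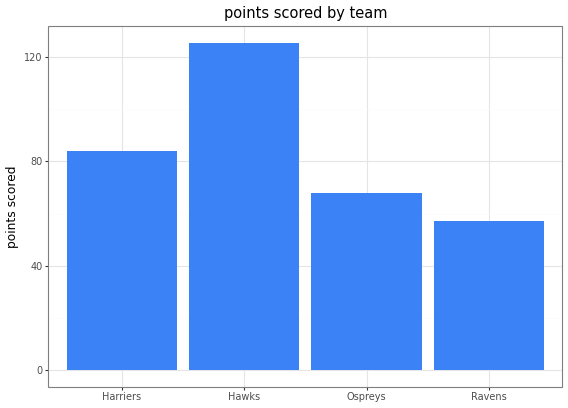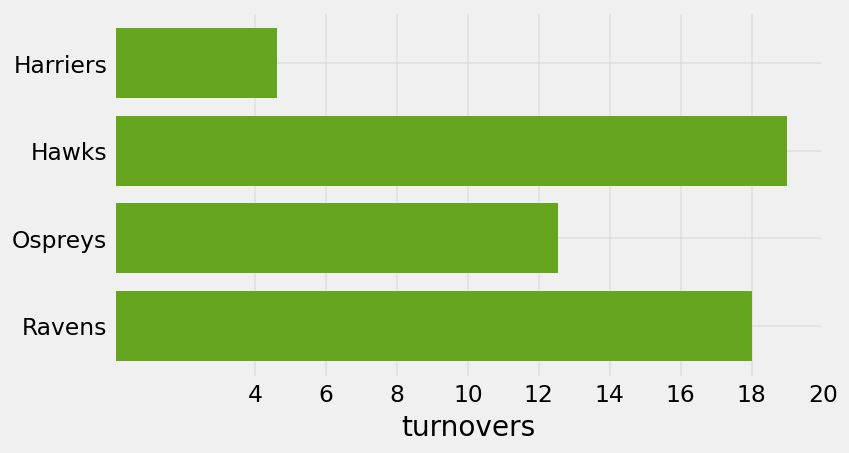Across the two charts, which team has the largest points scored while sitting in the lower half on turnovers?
Harriers

Chart 2 median turnovers ≈ 16; below-median teams: Harriers, Ospreys. Among those, Harriers has the highest points scored (≈ 80).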